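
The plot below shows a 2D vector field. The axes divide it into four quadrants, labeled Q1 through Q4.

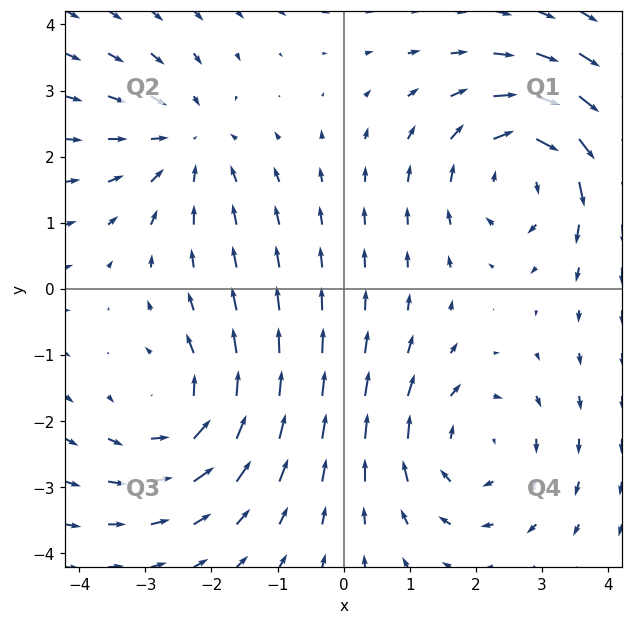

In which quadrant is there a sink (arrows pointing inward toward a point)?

Q2

The sink sits at approximately (-2.3, 2.2), which lies in quadrant Q2. The divergence there is about -3, negative as expected for a sink.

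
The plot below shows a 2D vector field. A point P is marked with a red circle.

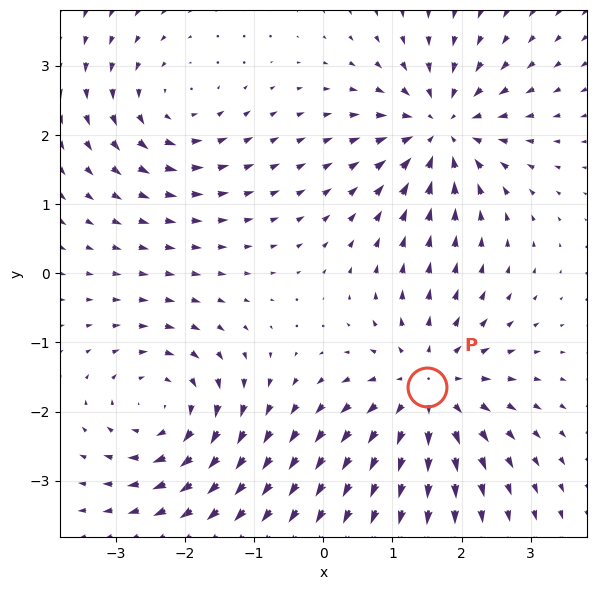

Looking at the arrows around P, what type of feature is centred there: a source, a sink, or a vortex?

At P (1.5, -1.7) the arrows spread outward. Divergence about +4, curl ≈0 — positive divergence with near-zero curl is a source.

source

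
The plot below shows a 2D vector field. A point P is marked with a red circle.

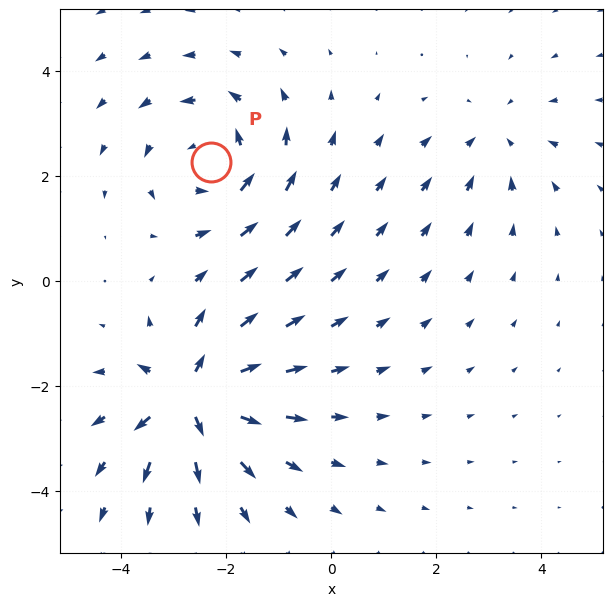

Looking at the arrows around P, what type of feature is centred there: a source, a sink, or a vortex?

vortex

At P (-2.3, 2.3) the arrows circulate counterclockwise. Divergence ≈0, curl about +4 — near-zero divergence with nonzero curl is a vortex.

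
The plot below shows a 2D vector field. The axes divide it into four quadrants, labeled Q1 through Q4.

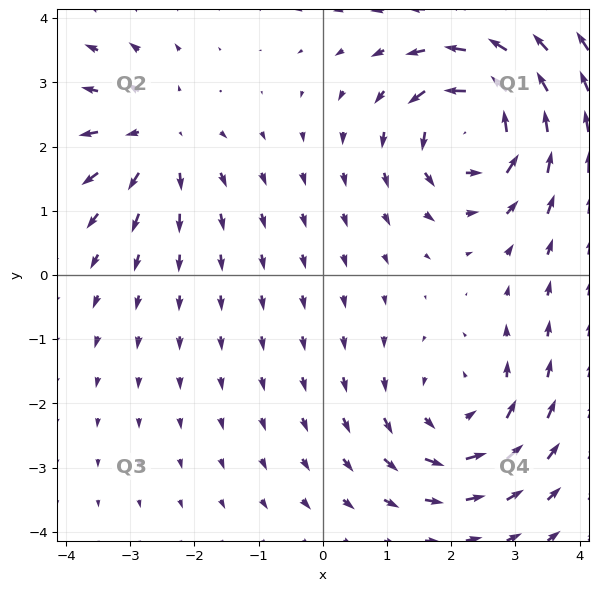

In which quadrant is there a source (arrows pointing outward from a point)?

The source sits at approximately (-2.6, 2.1), which lies in quadrant Q2. The divergence there is about +3, positive as expected for a source.

Q2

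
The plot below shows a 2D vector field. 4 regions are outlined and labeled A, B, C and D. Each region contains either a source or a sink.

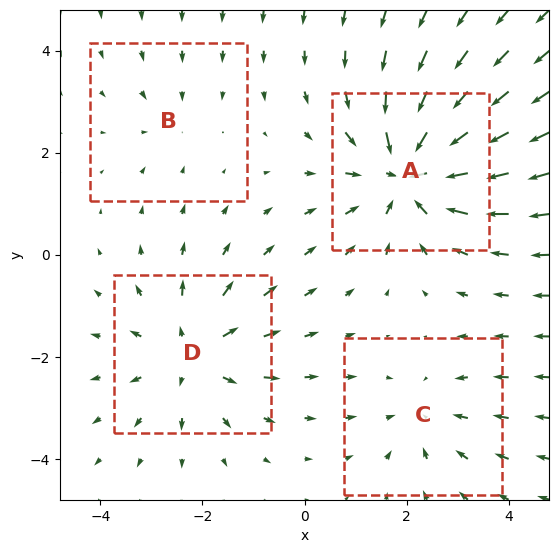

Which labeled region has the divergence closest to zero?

B

Divergence at each region's feature centre — A: about -6, B: about -2, C: about -3, D: about +4. Region B is closest to zero.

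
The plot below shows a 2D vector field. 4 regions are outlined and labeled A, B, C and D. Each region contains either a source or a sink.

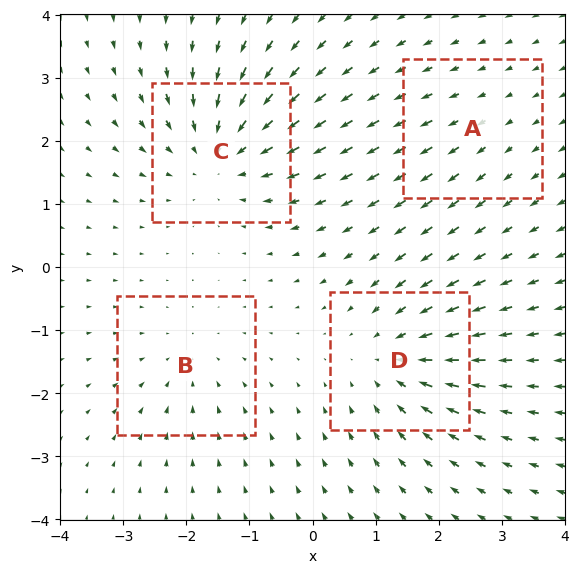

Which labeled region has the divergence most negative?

C

Divergence at each region's feature centre — A: about +2, B: about -3, C: about -6, D: about -5. Region C is most negative.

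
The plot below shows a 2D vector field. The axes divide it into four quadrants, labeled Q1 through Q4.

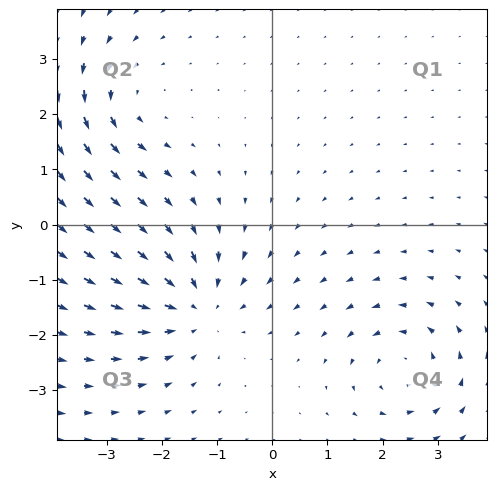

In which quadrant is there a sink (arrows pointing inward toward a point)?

The sink sits at approximately (-1.4, -1.5), which lies in quadrant Q3. The divergence there is about -5, negative as expected for a sink.

Q3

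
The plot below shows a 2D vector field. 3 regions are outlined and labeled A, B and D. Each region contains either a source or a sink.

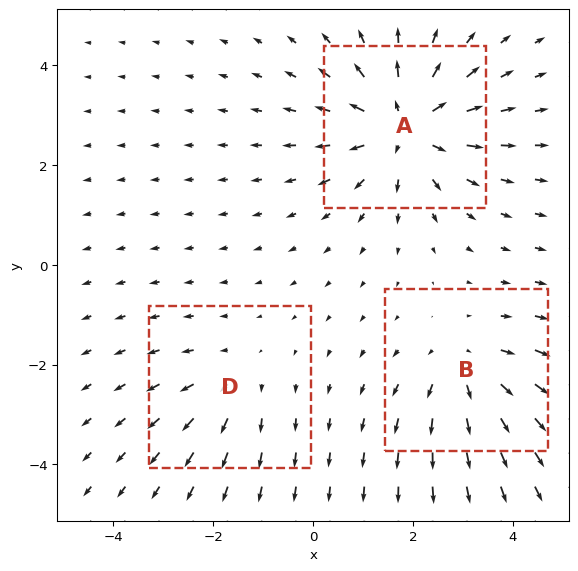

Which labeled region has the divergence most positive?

Divergence at each region's feature centre — A: about +4, B: about +3, D: about +2. Region A is most positive.

A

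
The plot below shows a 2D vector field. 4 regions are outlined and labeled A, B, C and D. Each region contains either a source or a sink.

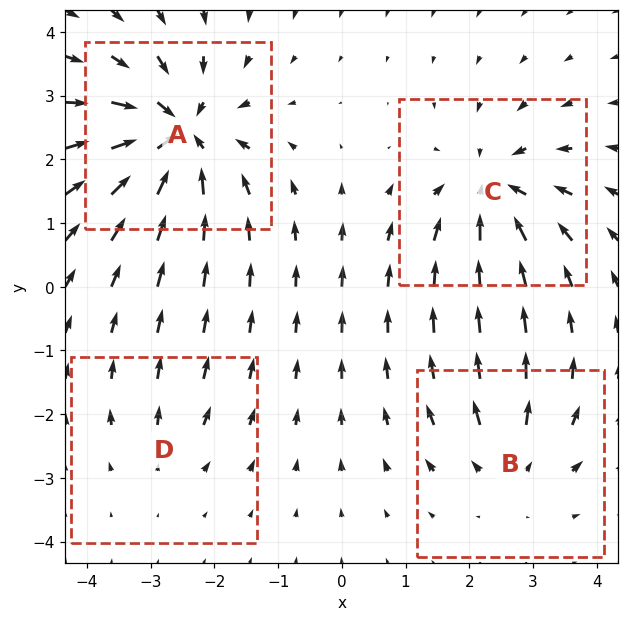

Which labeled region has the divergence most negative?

Divergence at each region's feature centre — A: about -8, B: about +4, C: about -6, D: about +2. Region A is most negative.

A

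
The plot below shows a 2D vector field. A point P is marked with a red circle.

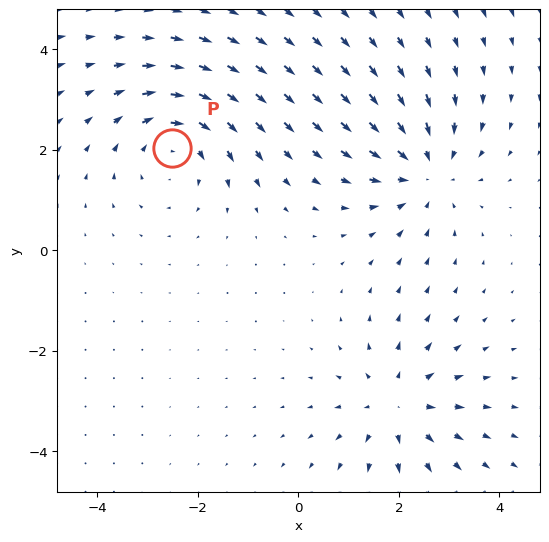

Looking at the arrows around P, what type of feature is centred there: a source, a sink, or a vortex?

At P (-2.5, 2.0) the arrows circulate clockwise. Divergence ≈0, curl about -4 — near-zero divergence with nonzero curl is a vortex.

vortex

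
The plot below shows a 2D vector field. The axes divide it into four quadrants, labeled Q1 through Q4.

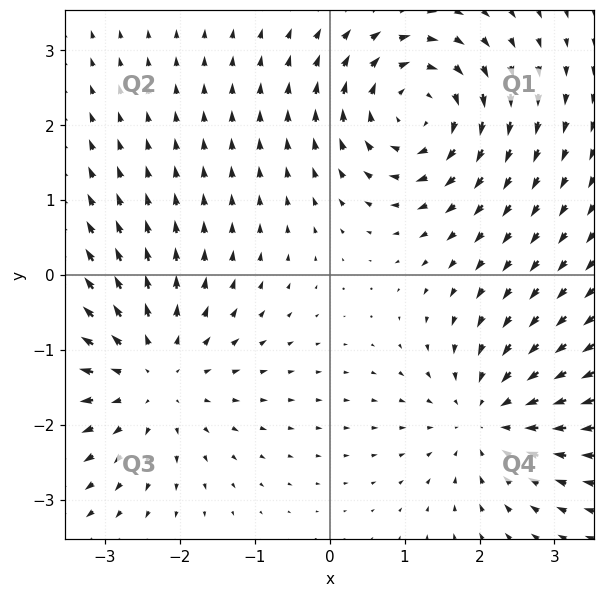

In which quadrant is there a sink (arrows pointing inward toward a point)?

The sink sits at approximately (2.1, -1.9), which lies in quadrant Q4. The divergence there is about -3, negative as expected for a sink.

Q4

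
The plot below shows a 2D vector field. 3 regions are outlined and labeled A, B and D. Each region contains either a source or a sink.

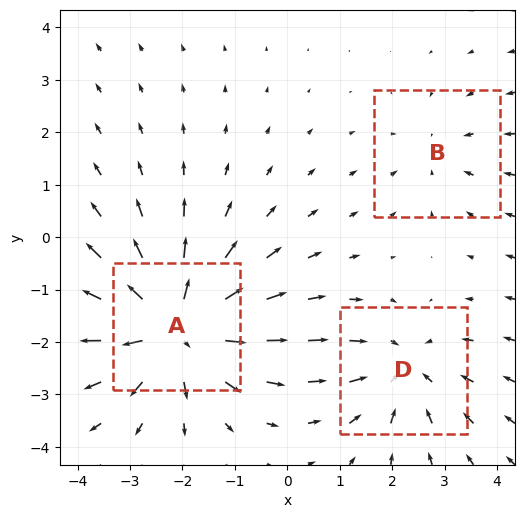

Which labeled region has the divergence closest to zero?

B

Divergence at each region's feature centre — A: about +5, B: about -2, D: about -3. Region B is closest to zero.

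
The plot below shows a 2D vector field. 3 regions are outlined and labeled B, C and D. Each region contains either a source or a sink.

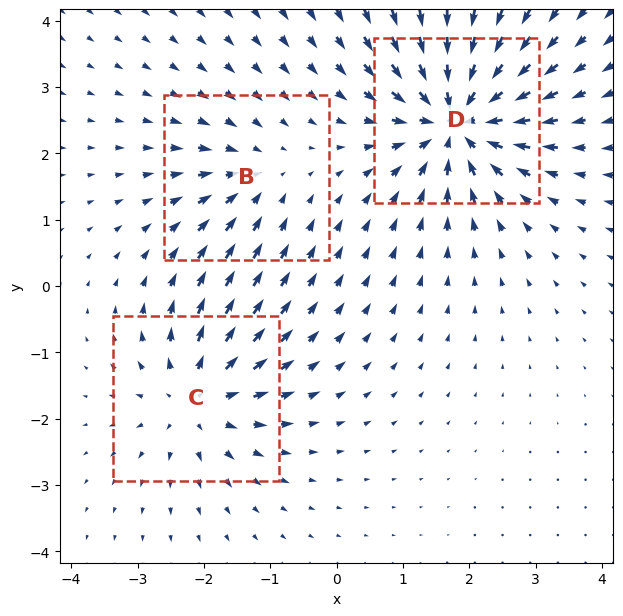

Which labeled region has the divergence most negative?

Divergence at each region's feature centre — B: about -3, C: about +4, D: about -6. Region D is most negative.

D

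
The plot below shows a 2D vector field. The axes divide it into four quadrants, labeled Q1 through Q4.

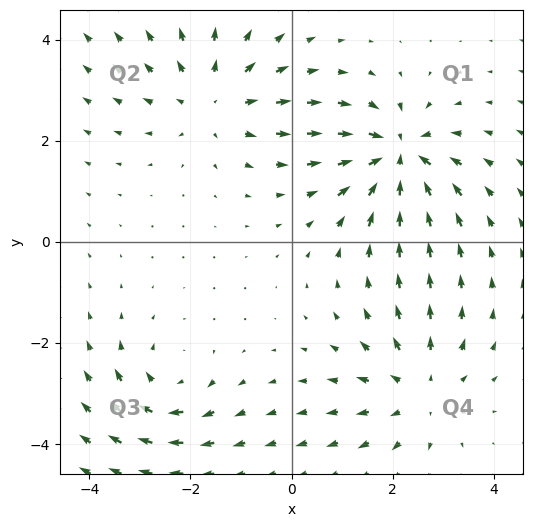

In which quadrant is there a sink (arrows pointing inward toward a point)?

The sink sits at approximately (2.1, 1.7), which lies in quadrant Q1. The divergence there is about -7, negative as expected for a sink.

Q1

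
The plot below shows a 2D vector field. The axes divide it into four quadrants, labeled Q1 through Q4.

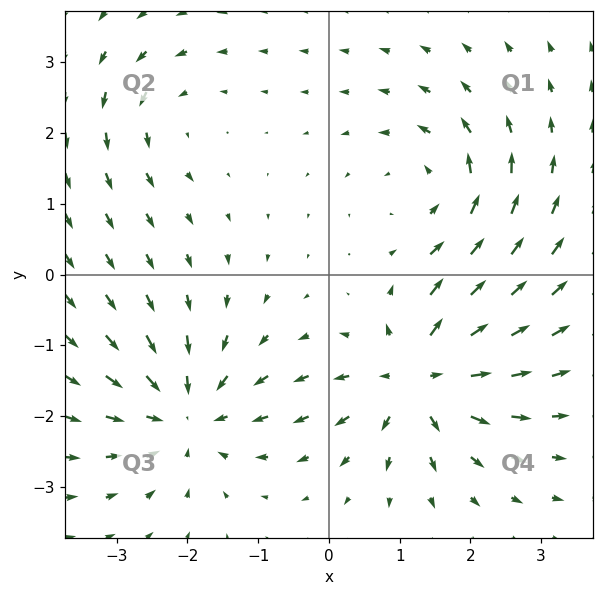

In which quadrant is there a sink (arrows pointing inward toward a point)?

Q3

The sink sits at approximately (-2.0, -2.0), which lies in quadrant Q3. The divergence there is about -5, negative as expected for a sink.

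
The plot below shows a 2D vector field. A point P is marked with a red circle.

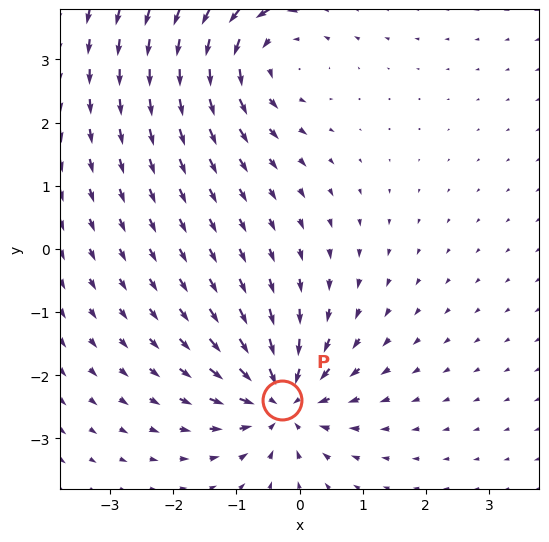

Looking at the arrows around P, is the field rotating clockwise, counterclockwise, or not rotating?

not rotating

Near P at (-0.3, -2.4) the arrows show no circulation. The curl there is ≈0.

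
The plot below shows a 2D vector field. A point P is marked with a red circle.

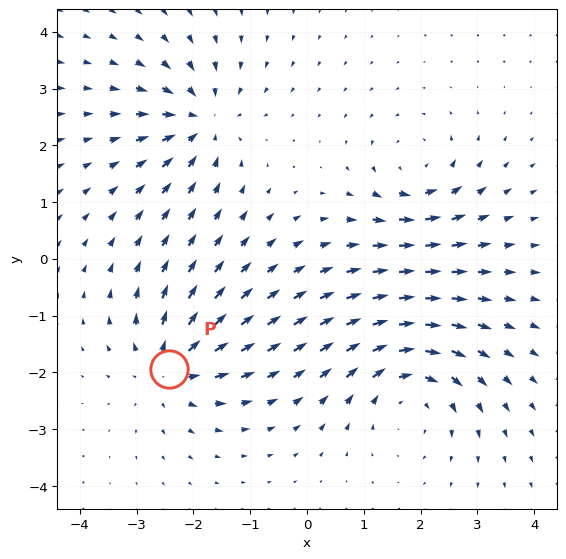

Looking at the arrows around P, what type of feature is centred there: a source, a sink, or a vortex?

source

At P (-2.4, -1.9) the arrows spread outward. Divergence about +5, curl ≈0 — positive divergence with near-zero curl is a source.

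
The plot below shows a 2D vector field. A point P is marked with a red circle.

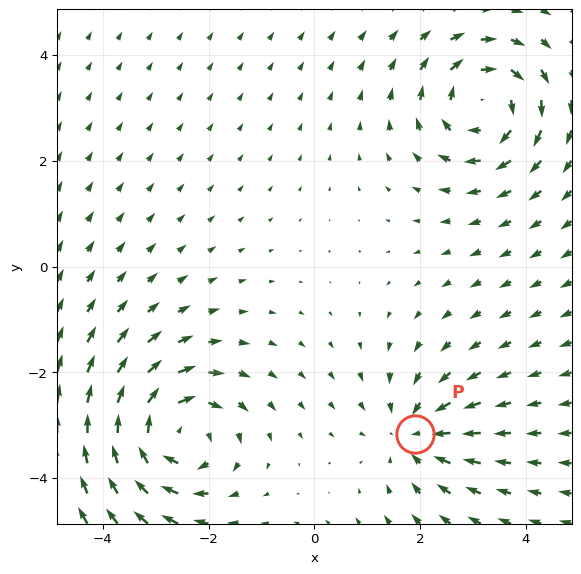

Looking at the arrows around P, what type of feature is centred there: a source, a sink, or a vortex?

sink

At P (1.9, -3.2) the arrows converge inward. Divergence about -3, curl ≈0 — negative divergence with near-zero curl is a sink.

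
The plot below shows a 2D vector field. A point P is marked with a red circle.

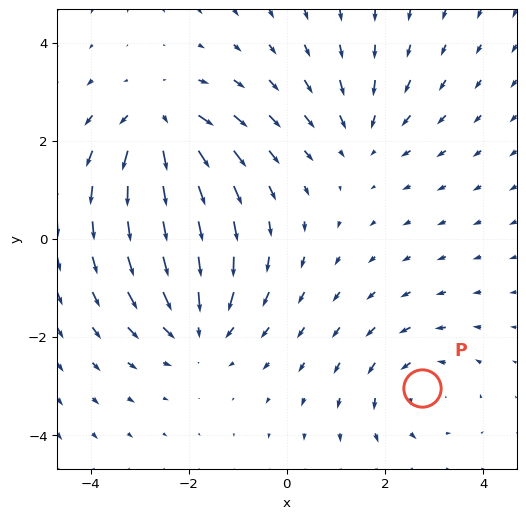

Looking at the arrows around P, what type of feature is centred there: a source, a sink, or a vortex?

At P (2.8, -3.0) the arrows circulate counterclockwise. Divergence ≈0, curl about +3 — near-zero divergence with nonzero curl is a vortex.

vortex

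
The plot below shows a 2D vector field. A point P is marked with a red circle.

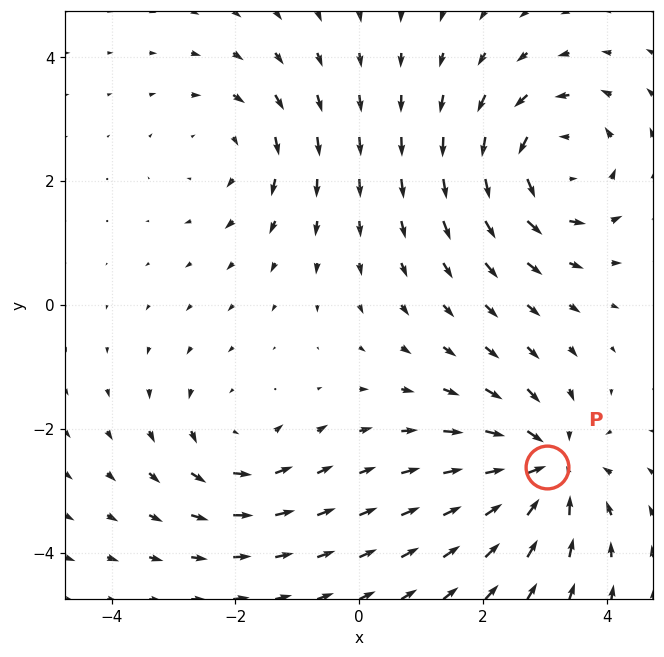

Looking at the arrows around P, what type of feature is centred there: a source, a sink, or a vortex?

At P (3.0, -2.6) the arrows converge inward. Divergence about -5, curl ≈0 — negative divergence with near-zero curl is a sink.

sink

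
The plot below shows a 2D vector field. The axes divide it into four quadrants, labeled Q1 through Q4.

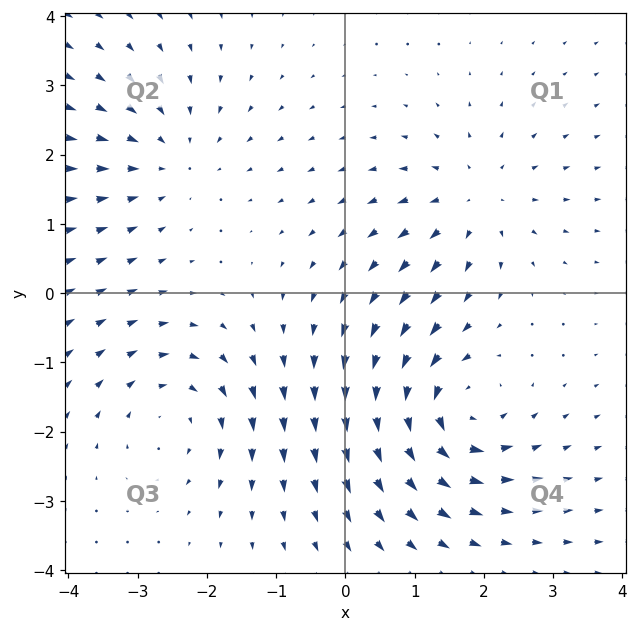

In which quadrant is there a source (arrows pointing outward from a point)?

The source sits at approximately (1.9, 1.3), which lies in quadrant Q1. The divergence there is about +4, positive as expected for a source.

Q1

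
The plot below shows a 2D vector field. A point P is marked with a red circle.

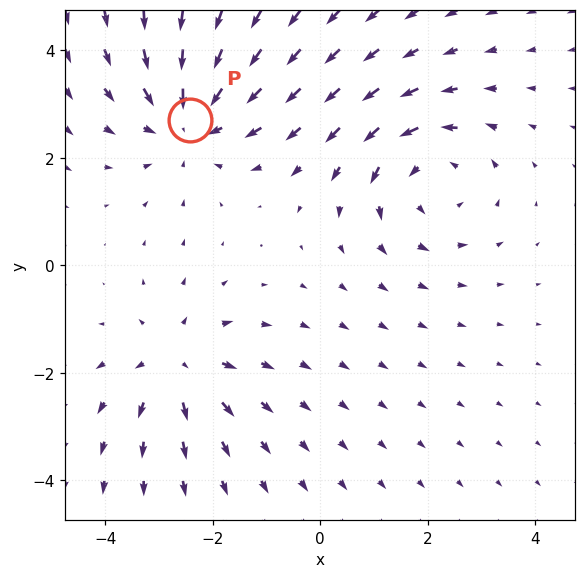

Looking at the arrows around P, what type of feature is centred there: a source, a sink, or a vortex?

sink

At P (-2.4, 2.7) the arrows converge inward. Divergence about -3, curl ≈0 — negative divergence with near-zero curl is a sink.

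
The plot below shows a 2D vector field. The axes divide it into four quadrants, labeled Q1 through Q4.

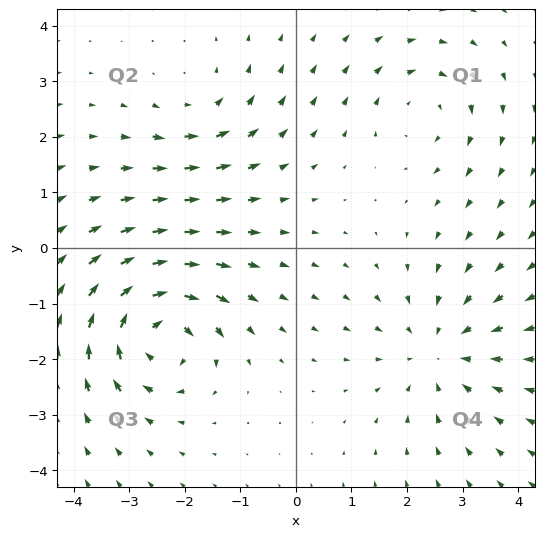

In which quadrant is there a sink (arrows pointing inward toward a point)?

Q4

The sink sits at approximately (2.6, -1.9), which lies in quadrant Q4. The divergence there is about -3, negative as expected for a sink.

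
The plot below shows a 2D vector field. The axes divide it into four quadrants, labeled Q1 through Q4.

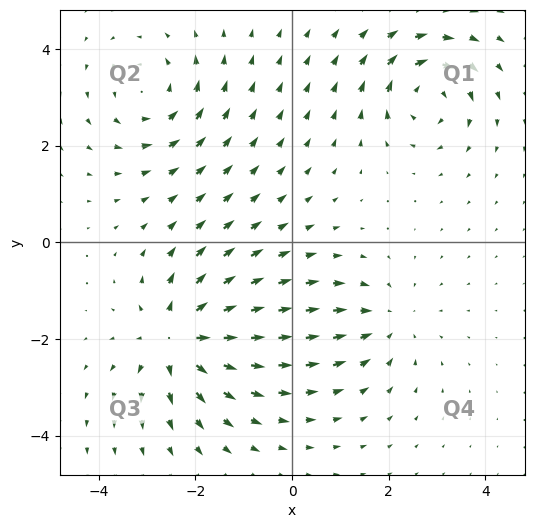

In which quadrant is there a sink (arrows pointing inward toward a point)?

Q4

The sink sits at approximately (2.0, -1.6), which lies in quadrant Q4. The divergence there is about -3, negative as expected for a sink.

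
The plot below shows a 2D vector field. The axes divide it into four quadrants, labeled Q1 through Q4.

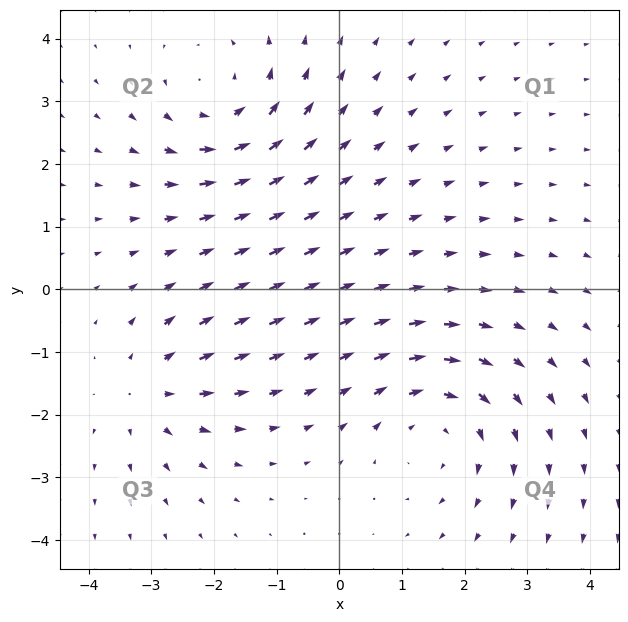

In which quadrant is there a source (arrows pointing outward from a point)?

Q3

The source sits at approximately (-3.0, -1.6), which lies in quadrant Q3. The divergence there is about +3, positive as expected for a source.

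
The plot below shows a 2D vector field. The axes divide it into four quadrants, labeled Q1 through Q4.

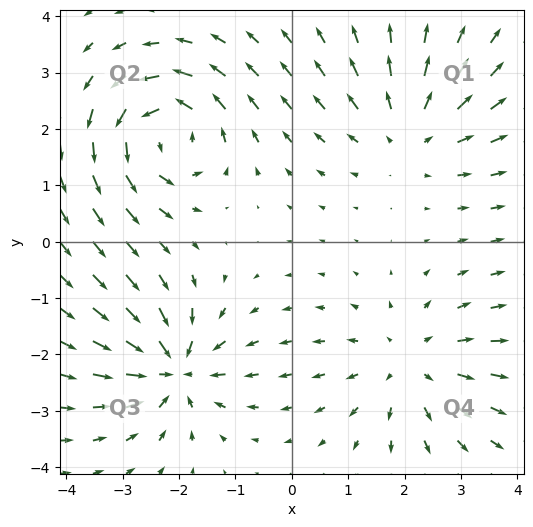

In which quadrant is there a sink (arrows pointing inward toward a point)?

Q3

The sink sits at approximately (-2.1, -2.3), which lies in quadrant Q3. The divergence there is about -5, negative as expected for a sink.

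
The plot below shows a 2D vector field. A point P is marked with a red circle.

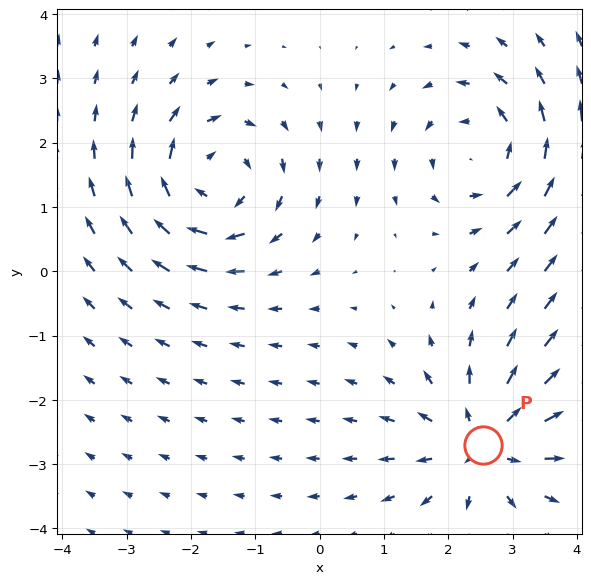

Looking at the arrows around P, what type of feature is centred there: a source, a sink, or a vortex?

At P (2.5, -2.7) the arrows spread outward. Divergence about +4, curl ≈0 — positive divergence with near-zero curl is a source.

source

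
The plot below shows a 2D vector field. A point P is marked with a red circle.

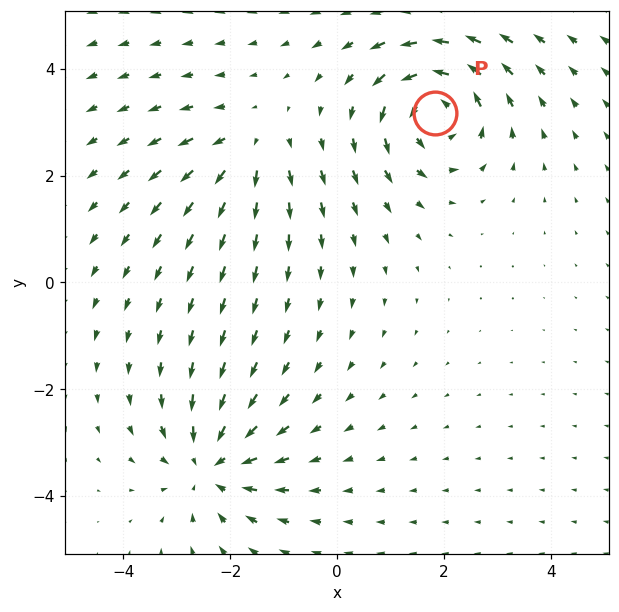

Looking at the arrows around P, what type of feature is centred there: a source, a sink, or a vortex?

At P (1.8, 3.2) the arrows circulate counterclockwise. Divergence ≈0, curl about +5 — near-zero divergence with nonzero curl is a vortex.

vortex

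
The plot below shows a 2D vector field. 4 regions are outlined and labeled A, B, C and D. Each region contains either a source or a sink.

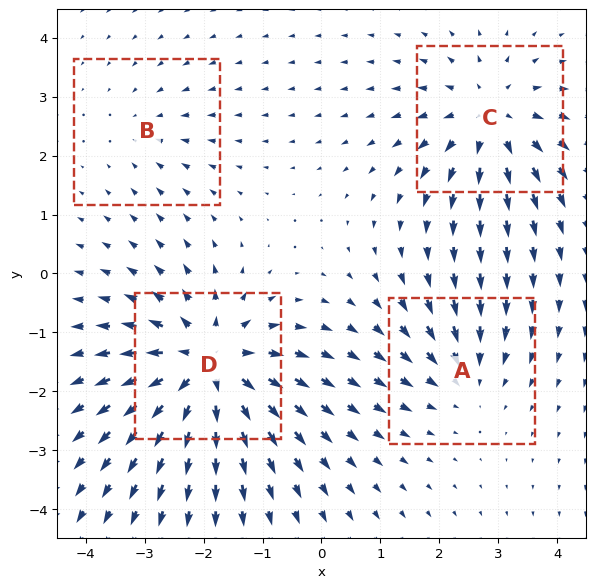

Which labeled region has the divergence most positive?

D

Divergence at each region's feature centre — A: about -3, B: about -2, C: about +5, D: about +7. Region D is most positive.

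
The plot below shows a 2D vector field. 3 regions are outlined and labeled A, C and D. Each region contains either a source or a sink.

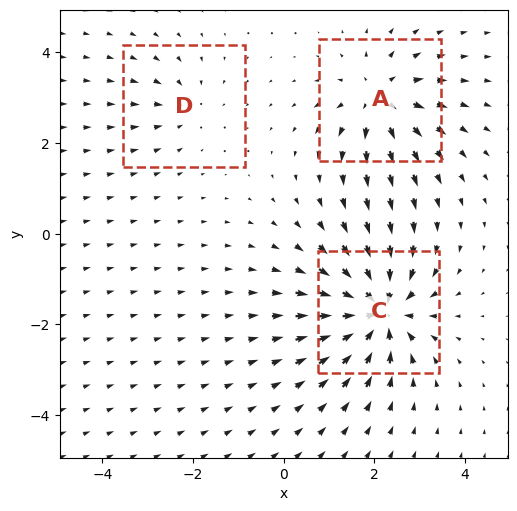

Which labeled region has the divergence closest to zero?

D

Divergence at each region's feature centre — A: about +4, C: about -6, D: about -2. Region D is closest to zero.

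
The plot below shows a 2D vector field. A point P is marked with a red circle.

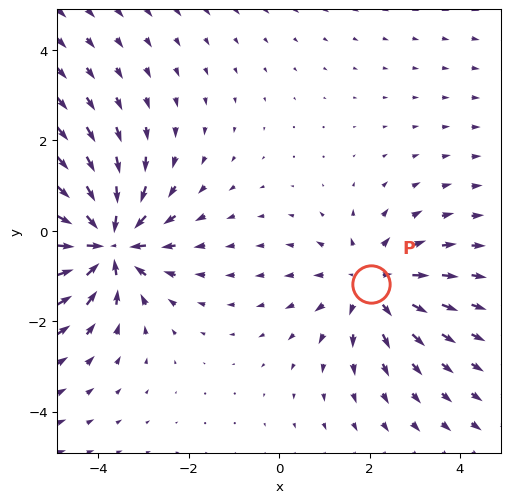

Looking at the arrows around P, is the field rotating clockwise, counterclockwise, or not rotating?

not rotating

Near P at (2.0, -1.2) the arrows show no circulation. The curl there is ≈0.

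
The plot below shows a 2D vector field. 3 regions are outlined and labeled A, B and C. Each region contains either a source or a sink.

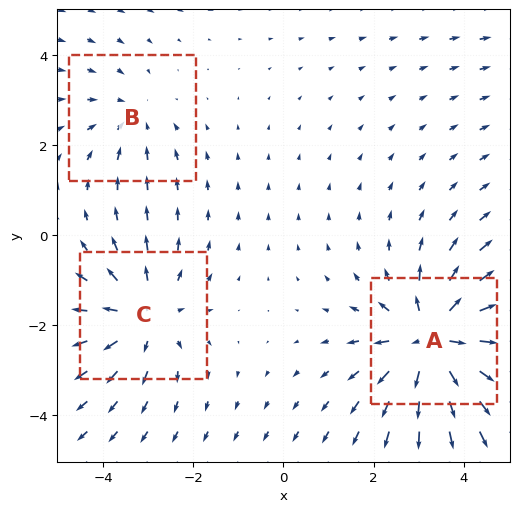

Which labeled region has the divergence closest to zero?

B

Divergence at each region's feature centre — A: about +5, B: about -2, C: about +3. Region B is closest to zero.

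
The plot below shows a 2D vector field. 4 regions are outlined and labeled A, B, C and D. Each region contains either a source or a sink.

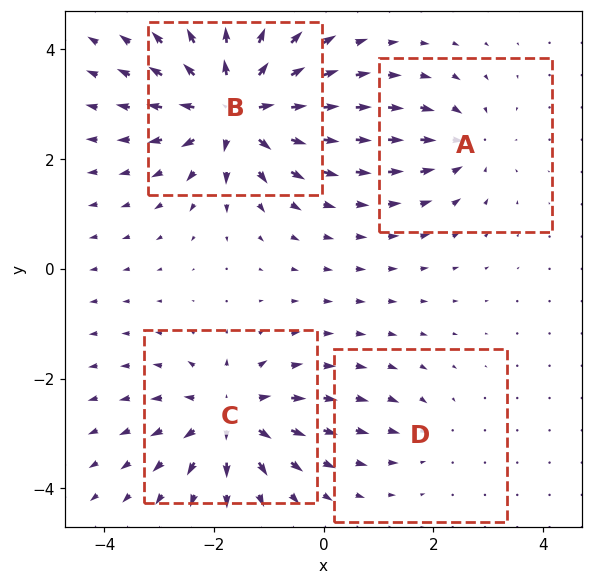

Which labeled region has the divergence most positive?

B

Divergence at each region's feature centre — A: about -4, B: about +8, C: about +6, D: about -2. Region B is most positive.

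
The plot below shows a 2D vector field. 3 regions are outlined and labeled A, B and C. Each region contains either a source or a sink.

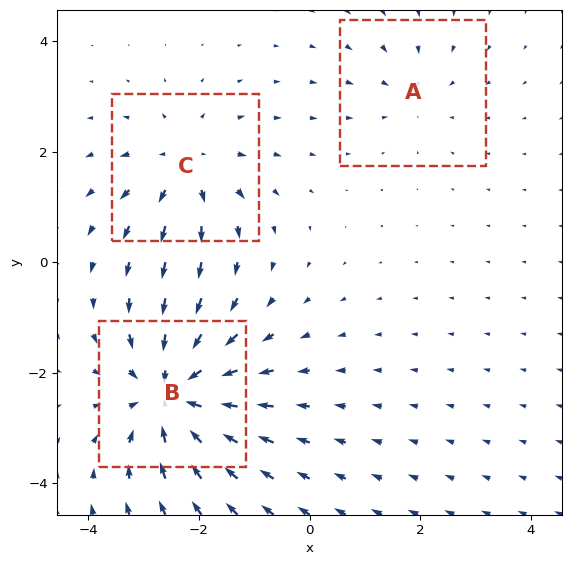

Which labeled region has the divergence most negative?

B

Divergence at each region's feature centre — A: about -2, B: about -5, C: about +3. Region B is most negative.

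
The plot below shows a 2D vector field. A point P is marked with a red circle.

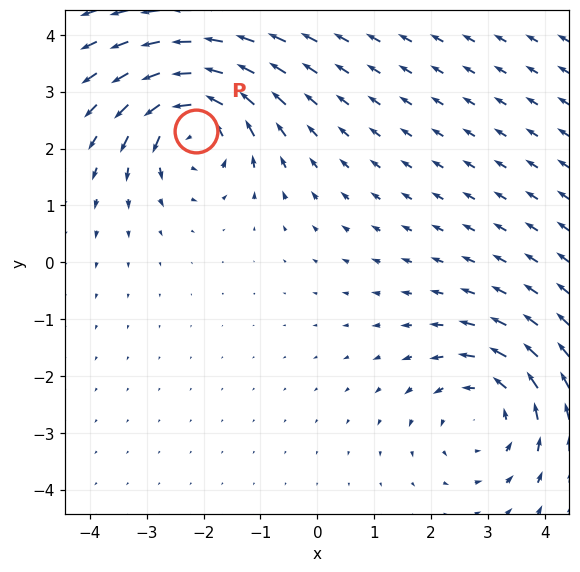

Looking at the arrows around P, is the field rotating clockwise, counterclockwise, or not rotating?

counterclockwise

Near P at (-2.1, 2.3) the arrows circulate counterclockwise. The curl (z-component) there is about +4; positive curl means counterclockwise rotation.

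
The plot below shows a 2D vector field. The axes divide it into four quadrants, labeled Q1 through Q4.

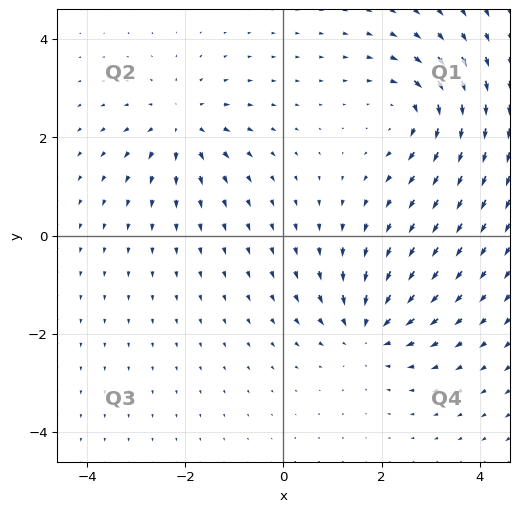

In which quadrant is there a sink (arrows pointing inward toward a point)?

The sink sits at approximately (1.7, -1.9), which lies in quadrant Q4. The divergence there is about -5, negative as expected for a sink.

Q4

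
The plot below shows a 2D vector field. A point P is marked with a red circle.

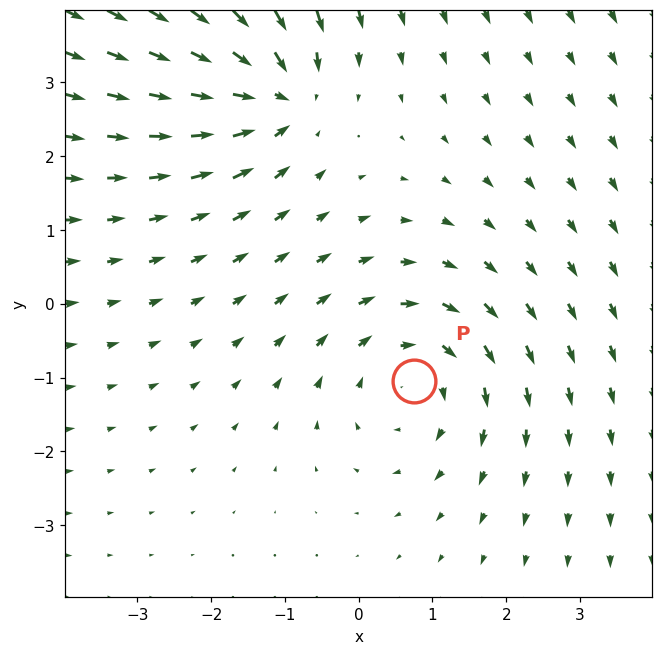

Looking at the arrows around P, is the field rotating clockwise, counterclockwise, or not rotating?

Near P at (0.8, -1.0) the arrows circulate clockwise. The curl (z-component) there is about -3; negative curl means clockwise rotation.

clockwise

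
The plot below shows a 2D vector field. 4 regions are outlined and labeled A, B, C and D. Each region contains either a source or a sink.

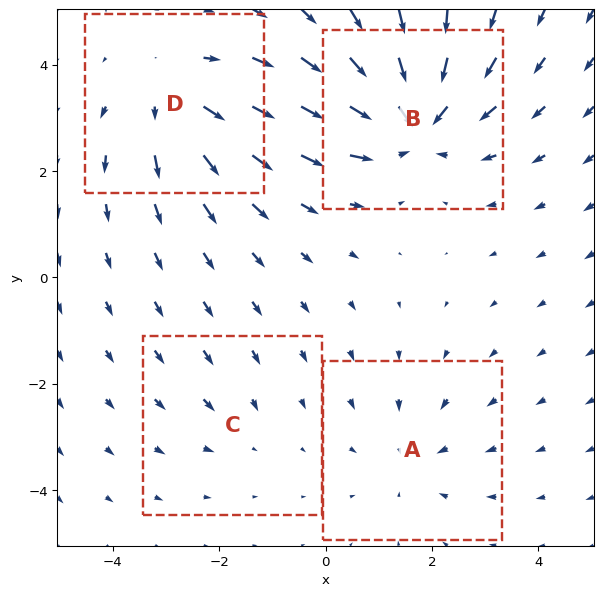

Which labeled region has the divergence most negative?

B

Divergence at each region's feature centre — A: about -3, B: about -6, C: about -2, D: about +4. Region B is most negative.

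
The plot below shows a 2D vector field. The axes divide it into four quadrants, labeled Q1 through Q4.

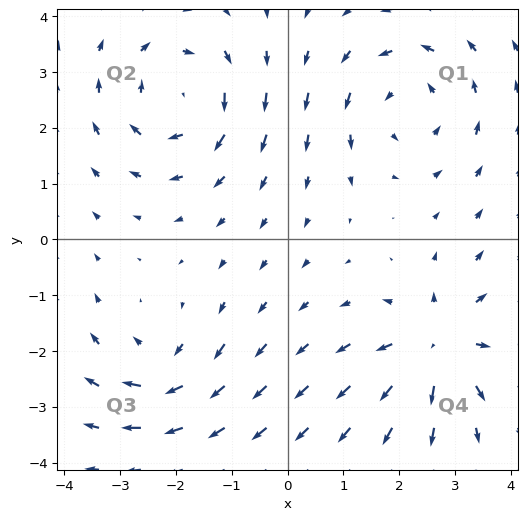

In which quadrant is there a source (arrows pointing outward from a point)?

The source sits at approximately (2.7, -1.9), which lies in quadrant Q4. The divergence there is about +5, positive as expected for a source.

Q4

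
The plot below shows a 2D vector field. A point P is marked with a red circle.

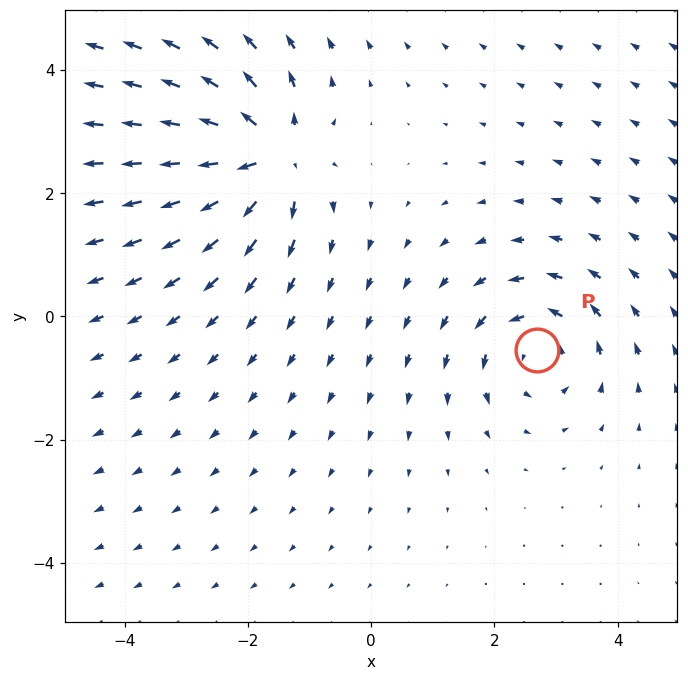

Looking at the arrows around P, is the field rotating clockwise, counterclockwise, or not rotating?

Near P at (2.7, -0.5) the arrows circulate counterclockwise. The curl (z-component) there is about +4; positive curl means counterclockwise rotation.

counterclockwise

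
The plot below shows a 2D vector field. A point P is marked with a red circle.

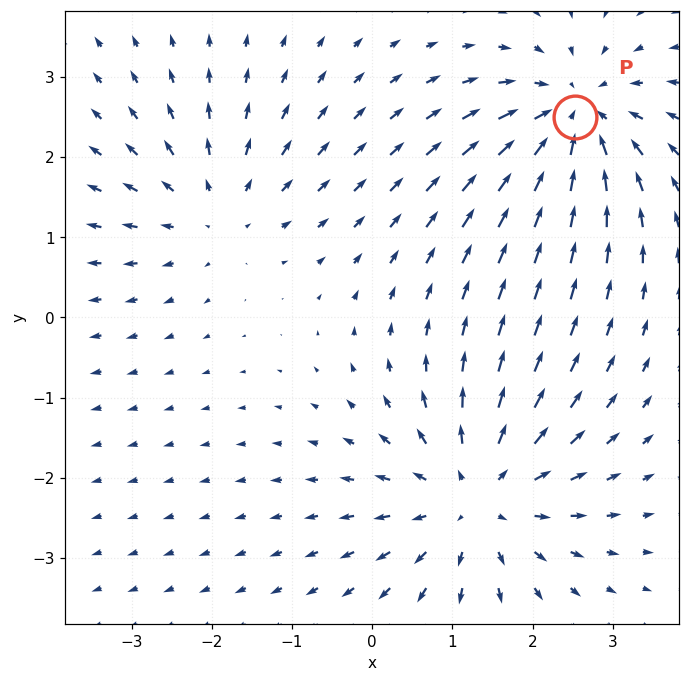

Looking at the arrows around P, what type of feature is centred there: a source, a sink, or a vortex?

sink

At P (2.5, 2.5) the arrows converge inward. Divergence about -5, curl ≈0 — negative divergence with near-zero curl is a sink.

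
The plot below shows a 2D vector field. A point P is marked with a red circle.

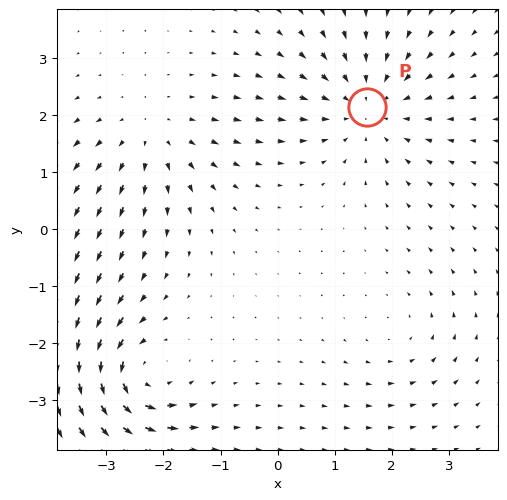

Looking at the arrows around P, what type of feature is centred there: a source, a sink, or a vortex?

At P (1.6, 2.1) the arrows converge inward. Divergence about -4, curl ≈0 — negative divergence with near-zero curl is a sink.

sink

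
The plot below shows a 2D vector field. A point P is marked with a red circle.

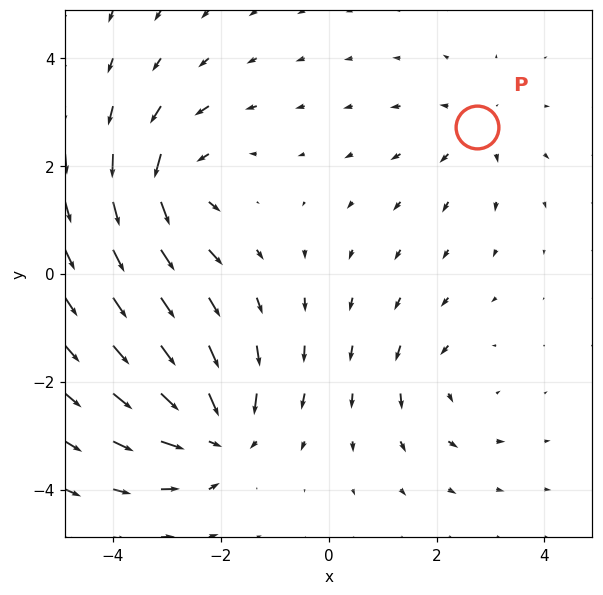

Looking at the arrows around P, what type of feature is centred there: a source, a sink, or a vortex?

At P (2.7, 2.7) the arrows spread outward. Divergence about +3, curl ≈0 — positive divergence with near-zero curl is a source.

source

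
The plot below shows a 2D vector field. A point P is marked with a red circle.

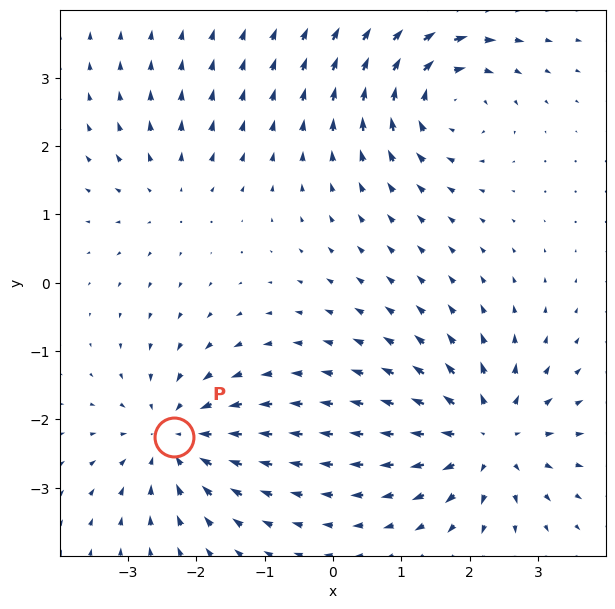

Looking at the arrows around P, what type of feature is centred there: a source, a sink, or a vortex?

At P (-2.3, -2.3) the arrows converge inward. Divergence about -5, curl ≈0 — negative divergence with near-zero curl is a sink.

sink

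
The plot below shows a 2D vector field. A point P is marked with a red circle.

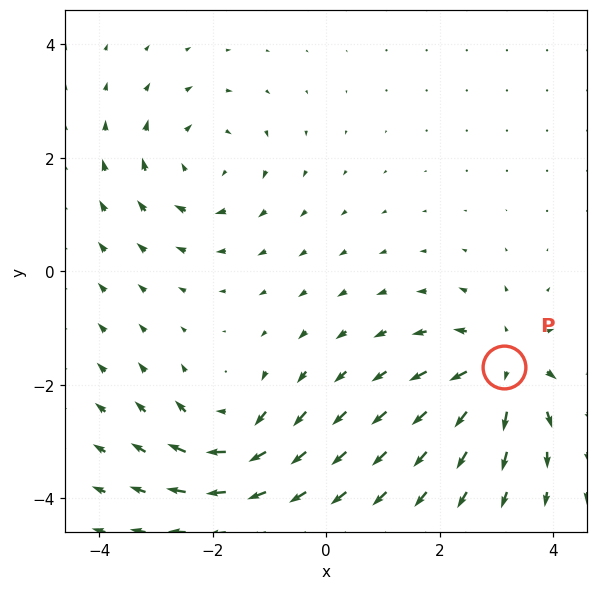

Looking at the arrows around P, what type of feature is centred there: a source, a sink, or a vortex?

At P (3.1, -1.7) the arrows spread outward. Divergence about +4, curl ≈0 — positive divergence with near-zero curl is a source.

source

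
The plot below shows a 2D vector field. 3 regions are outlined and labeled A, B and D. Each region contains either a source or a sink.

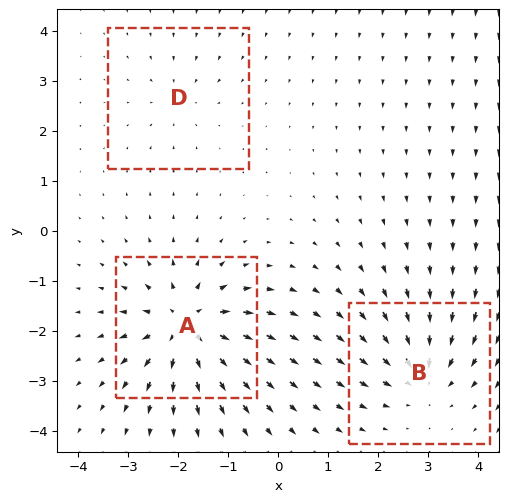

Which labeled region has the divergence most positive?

Divergence at each region's feature centre — A: about +6, B: about -4, D: about -2. Region A is most positive.

A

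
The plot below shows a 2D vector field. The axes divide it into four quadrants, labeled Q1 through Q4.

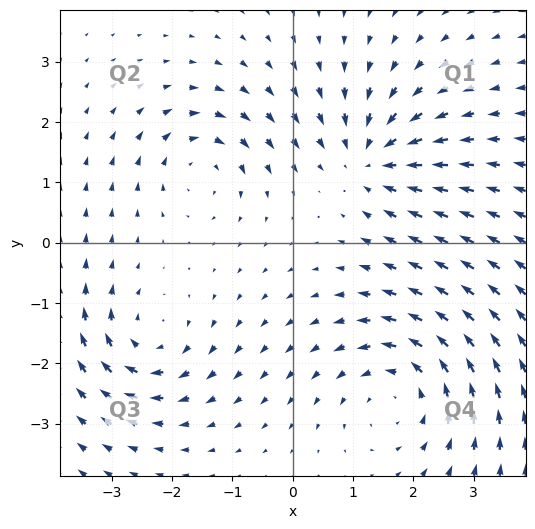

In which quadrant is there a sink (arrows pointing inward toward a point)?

The sink sits at approximately (1.3, 1.4), which lies in quadrant Q1. The divergence there is about -5, negative as expected for a sink.

Q1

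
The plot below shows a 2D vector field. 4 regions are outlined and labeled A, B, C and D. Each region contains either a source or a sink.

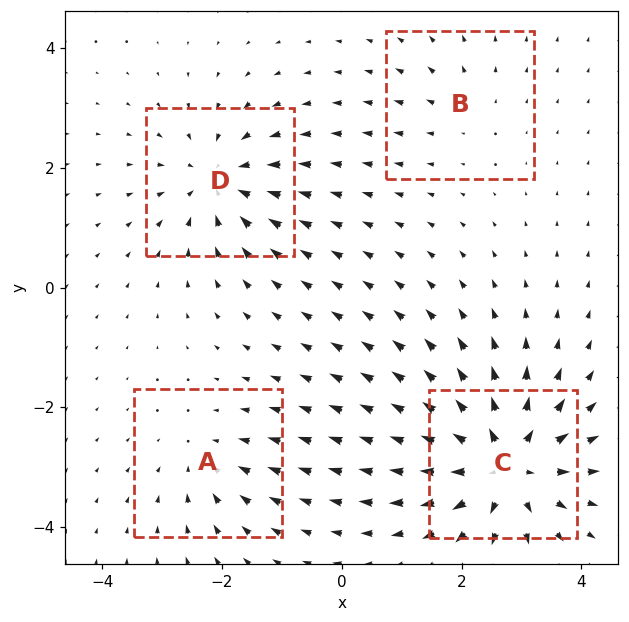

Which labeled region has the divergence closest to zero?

B

Divergence at each region's feature centre — A: about -3, B: about +2, C: about +8, D: about -6. Region B is closest to zero.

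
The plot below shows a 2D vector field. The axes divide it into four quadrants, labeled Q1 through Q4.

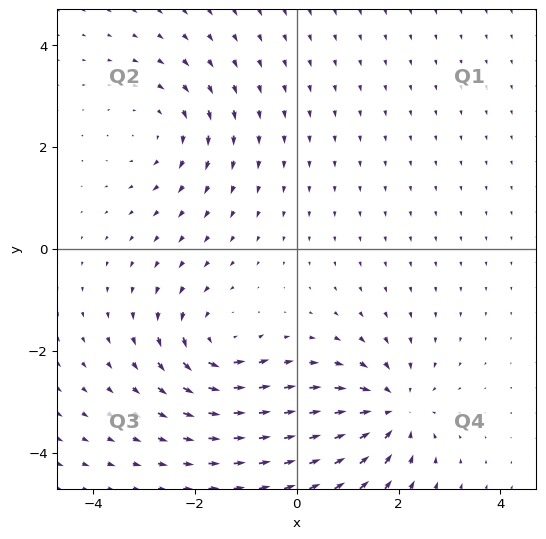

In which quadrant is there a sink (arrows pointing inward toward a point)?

The sink sits at approximately (1.9, -3.2), which lies in quadrant Q4. The divergence there is about -5, negative as expected for a sink.

Q4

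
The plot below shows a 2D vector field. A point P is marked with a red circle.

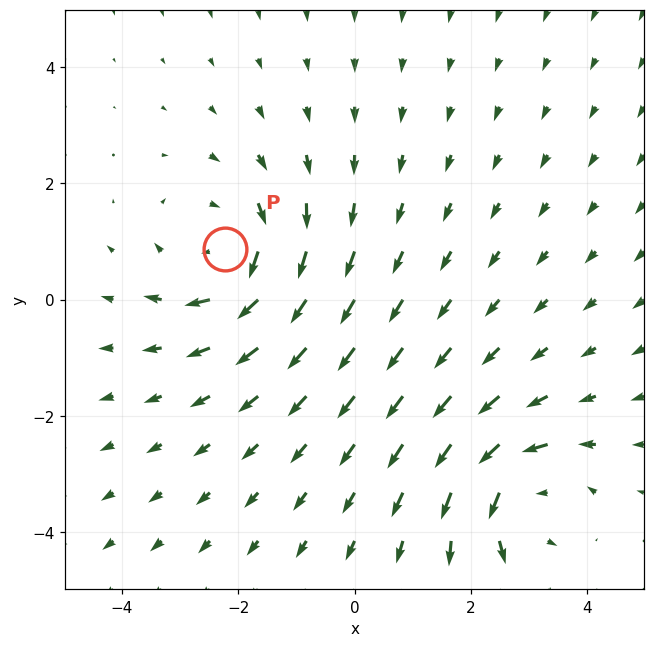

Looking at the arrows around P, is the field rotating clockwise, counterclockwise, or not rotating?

Near P at (-2.2, 0.9) the arrows circulate clockwise. The curl (z-component) there is about -3; negative curl means clockwise rotation.

clockwise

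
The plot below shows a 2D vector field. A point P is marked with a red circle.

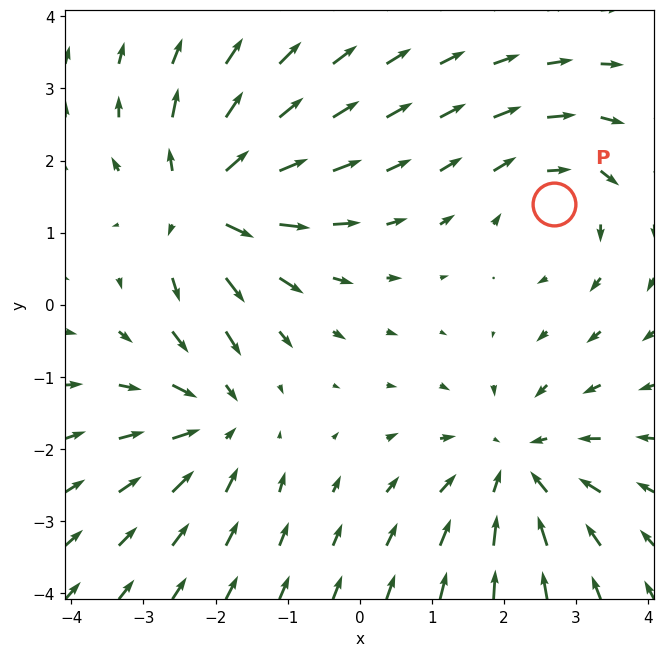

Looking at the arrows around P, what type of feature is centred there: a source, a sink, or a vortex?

At P (2.7, 1.4) the arrows circulate clockwise. Divergence ≈0, curl about -2 — near-zero divergence with nonzero curl is a vortex.

vortex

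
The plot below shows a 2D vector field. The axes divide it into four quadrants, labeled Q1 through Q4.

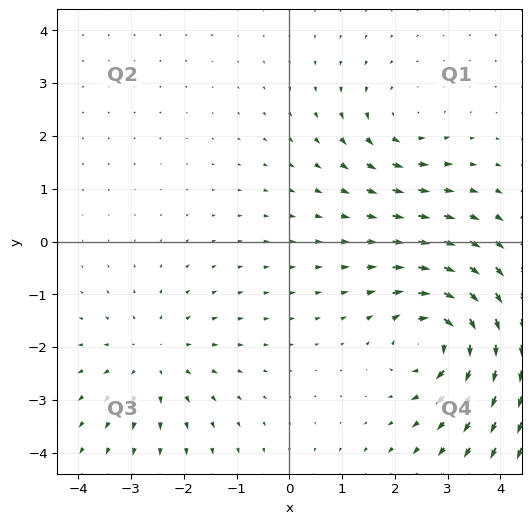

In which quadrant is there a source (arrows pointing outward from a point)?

The source sits at approximately (-2.6, -2.2), which lies in quadrant Q3. The divergence there is about +2, positive as expected for a source.

Q3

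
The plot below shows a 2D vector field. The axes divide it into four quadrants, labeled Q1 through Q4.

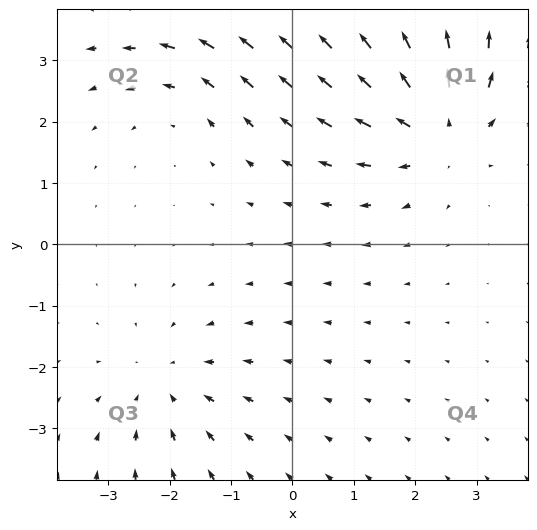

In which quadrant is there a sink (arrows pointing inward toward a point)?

The sink sits at approximately (-2.1, -2.3), which lies in quadrant Q3. The divergence there is about -2, negative as expected for a sink.

Q3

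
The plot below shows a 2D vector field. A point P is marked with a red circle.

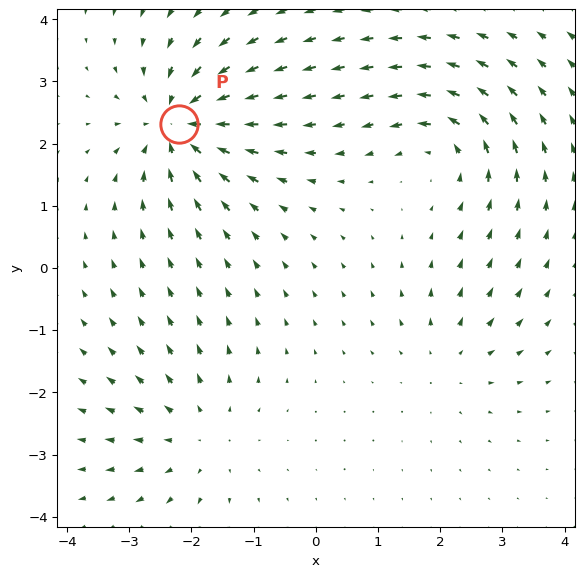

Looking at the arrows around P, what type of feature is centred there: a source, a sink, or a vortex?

At P (-2.2, 2.3) the arrows converge inward. Divergence about -6, curl ≈0 — negative divergence with near-zero curl is a sink.

sink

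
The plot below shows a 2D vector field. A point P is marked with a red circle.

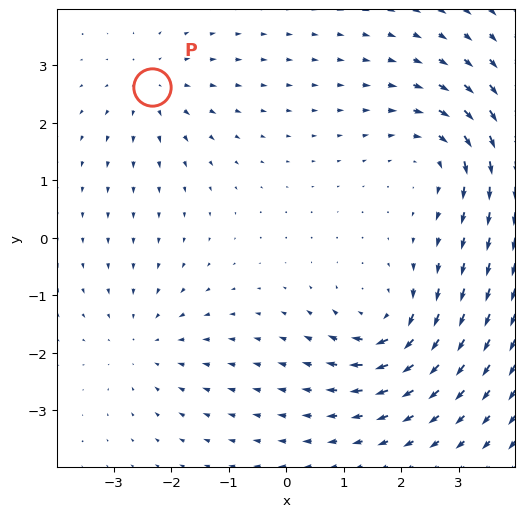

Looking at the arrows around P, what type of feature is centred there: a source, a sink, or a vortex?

At P (-2.3, 2.6) the arrows spread outward. Divergence about +3, curl ≈0 — positive divergence with near-zero curl is a source.

source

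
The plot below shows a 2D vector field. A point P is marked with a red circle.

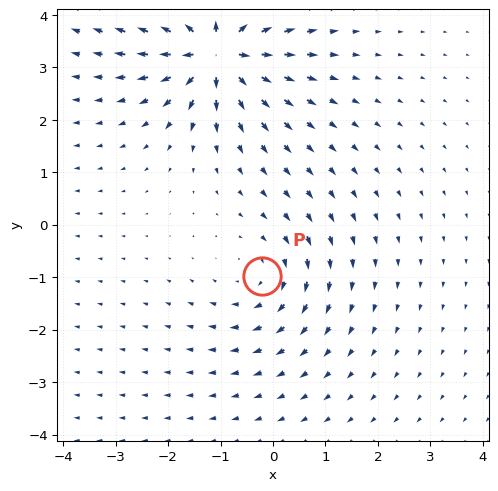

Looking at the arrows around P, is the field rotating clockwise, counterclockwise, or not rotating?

clockwise

Near P at (-0.2, -1.0) the arrows circulate clockwise. The curl (z-component) there is about -2; negative curl means clockwise rotation.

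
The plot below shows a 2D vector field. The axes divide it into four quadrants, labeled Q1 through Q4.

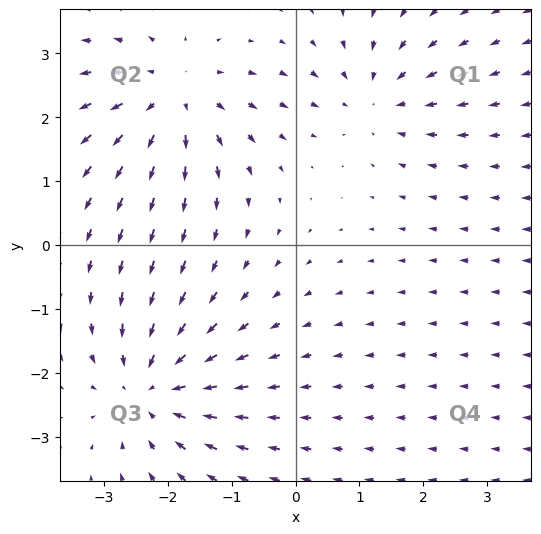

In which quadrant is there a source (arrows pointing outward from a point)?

Q2

The source sits at approximately (-1.9, 2.3), which lies in quadrant Q2. The divergence there is about +4, positive as expected for a source.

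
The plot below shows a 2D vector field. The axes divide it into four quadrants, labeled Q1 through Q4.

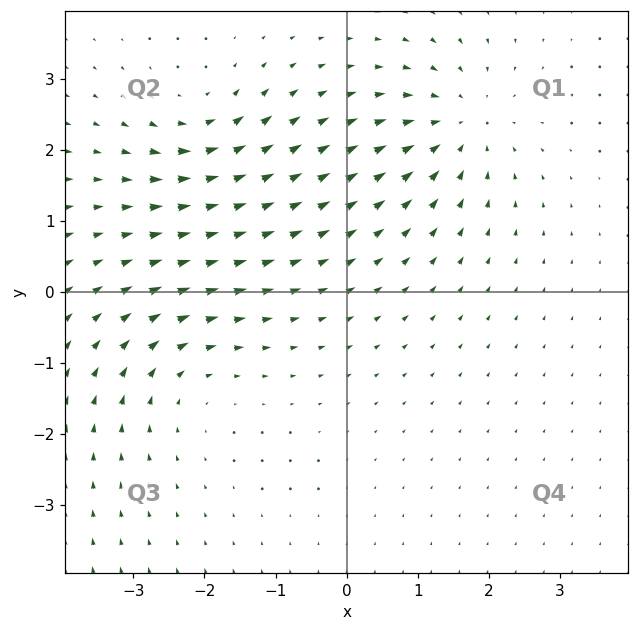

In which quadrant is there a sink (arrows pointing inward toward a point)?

The sink sits at approximately (1.6, 2.3), which lies in quadrant Q1. The divergence there is about -4, negative as expected for a sink.

Q1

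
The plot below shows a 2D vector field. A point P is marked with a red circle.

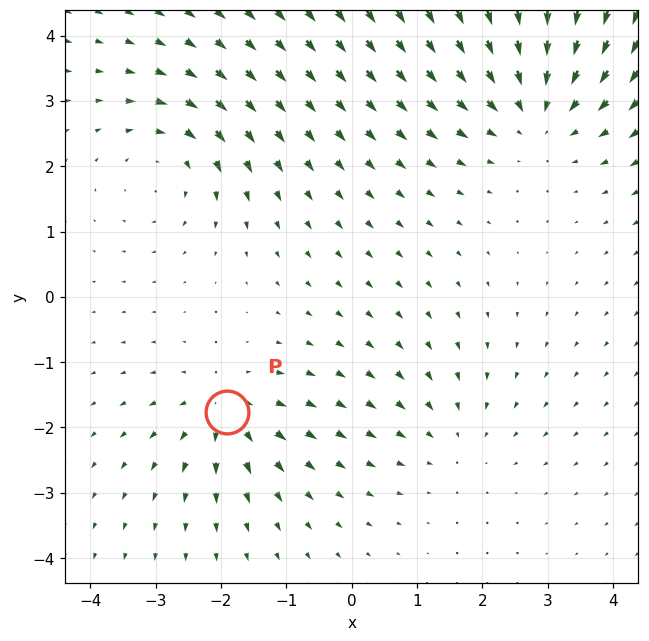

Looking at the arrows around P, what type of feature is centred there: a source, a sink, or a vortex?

At P (-1.9, -1.8) the arrows spread outward. Divergence about +4, curl ≈0 — positive divergence with near-zero curl is a source.

source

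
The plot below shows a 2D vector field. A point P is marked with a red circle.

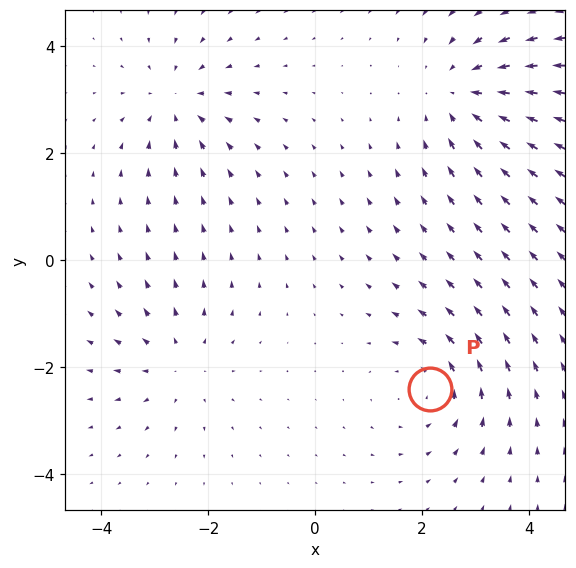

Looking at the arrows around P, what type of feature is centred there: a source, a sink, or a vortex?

At P (2.1, -2.4) the arrows circulate counterclockwise. Divergence ≈0, curl about +4 — near-zero divergence with nonzero curl is a vortex.

vortex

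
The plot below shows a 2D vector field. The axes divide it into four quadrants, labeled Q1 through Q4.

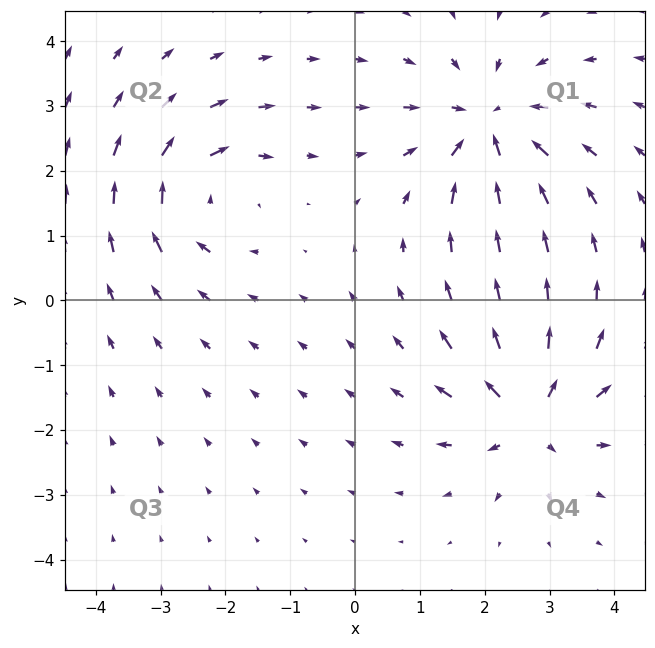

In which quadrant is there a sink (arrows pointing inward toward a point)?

Q1

The sink sits at approximately (2.1, 2.7), which lies in quadrant Q1. The divergence there is about -5, negative as expected for a sink.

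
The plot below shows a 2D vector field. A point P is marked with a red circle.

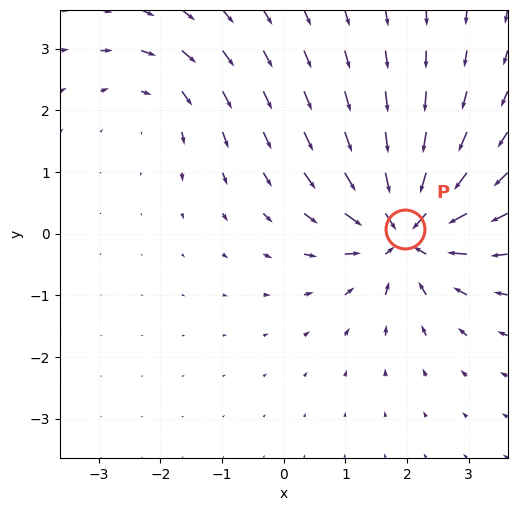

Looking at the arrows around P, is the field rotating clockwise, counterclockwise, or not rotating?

Near P at (2.0, 0.1) the arrows show no circulation. The curl there is ≈0.

not rotating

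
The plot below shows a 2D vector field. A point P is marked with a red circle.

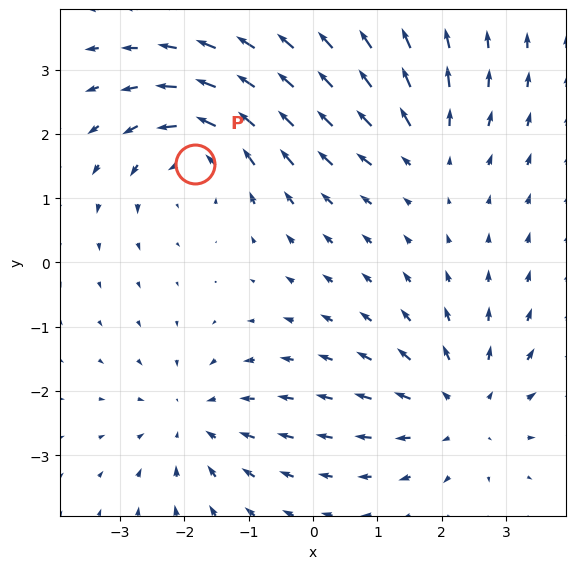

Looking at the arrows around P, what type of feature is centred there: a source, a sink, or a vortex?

At P (-1.8, 1.5) the arrows circulate counterclockwise. Divergence ≈0, curl about +5 — near-zero divergence with nonzero curl is a vortex.

vortex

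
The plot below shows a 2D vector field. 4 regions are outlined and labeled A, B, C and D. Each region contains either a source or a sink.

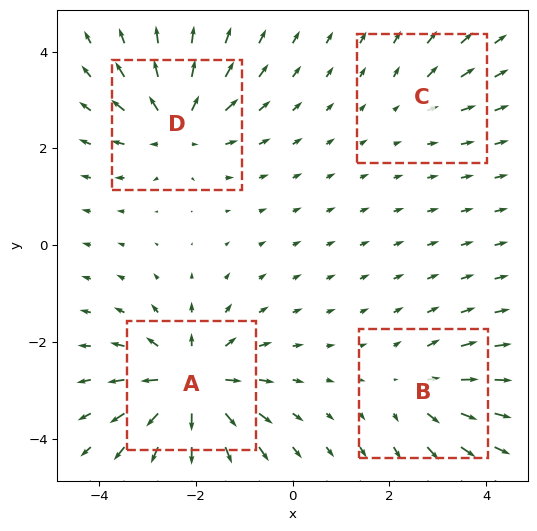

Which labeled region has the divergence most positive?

Divergence at each region's feature centre — A: about +8, B: about +4, C: about +2, D: about +6. Region A is most positive.

A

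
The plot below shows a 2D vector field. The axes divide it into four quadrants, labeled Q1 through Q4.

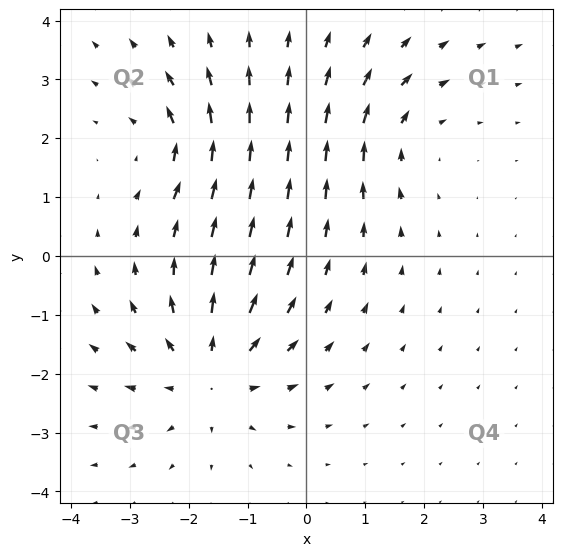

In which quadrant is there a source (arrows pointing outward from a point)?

Q3

The source sits at approximately (-1.7, -2.0), which lies in quadrant Q3. The divergence there is about +4, positive as expected for a source.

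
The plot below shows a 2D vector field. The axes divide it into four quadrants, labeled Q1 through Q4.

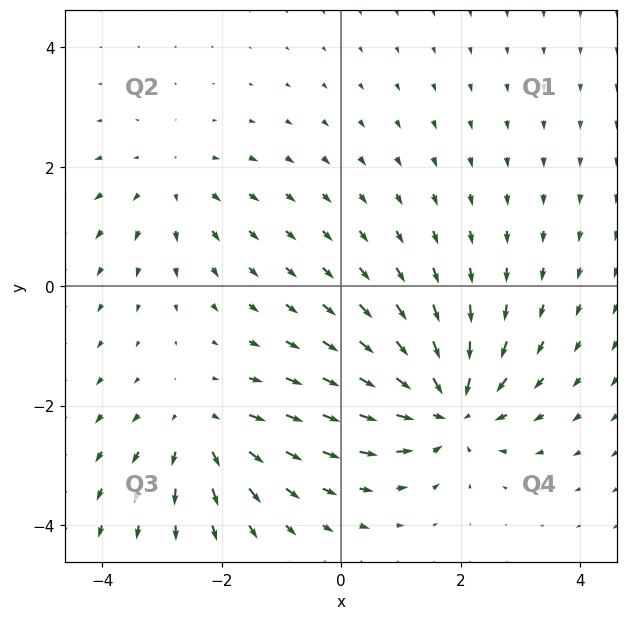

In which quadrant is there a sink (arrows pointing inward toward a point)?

The sink sits at approximately (1.8, -2.0), which lies in quadrant Q4. The divergence there is about -5, negative as expected for a sink.

Q4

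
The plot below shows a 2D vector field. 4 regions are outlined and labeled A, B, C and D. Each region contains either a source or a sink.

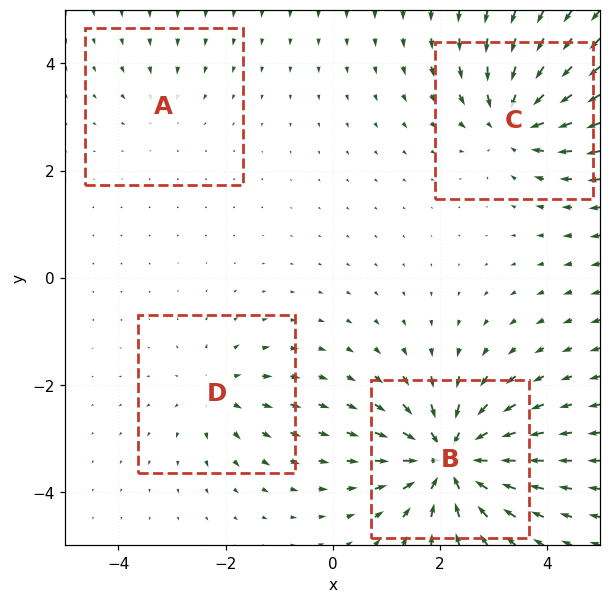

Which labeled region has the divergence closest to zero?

A

Divergence at each region's feature centre — A: about -2, B: about -9, C: about -6, D: about +4. Region A is closest to zero.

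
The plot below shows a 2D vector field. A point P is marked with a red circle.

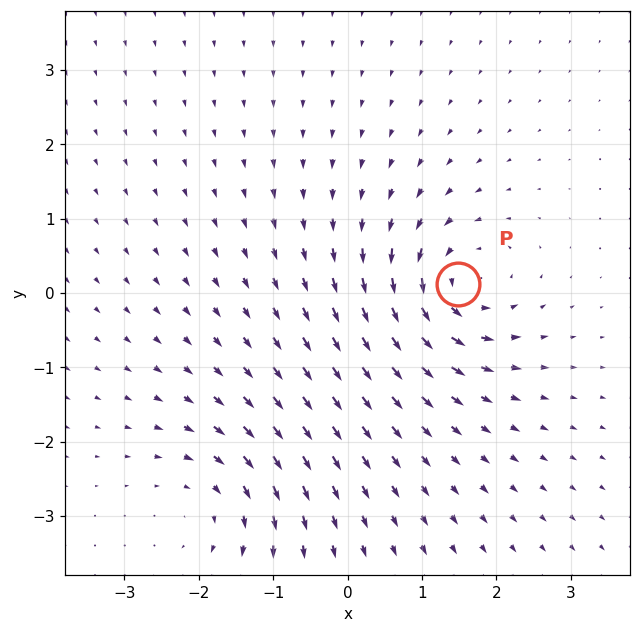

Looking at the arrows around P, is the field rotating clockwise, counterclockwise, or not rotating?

counterclockwise

Near P at (1.5, 0.1) the arrows circulate counterclockwise. The curl (z-component) there is about +7; positive curl means counterclockwise rotation.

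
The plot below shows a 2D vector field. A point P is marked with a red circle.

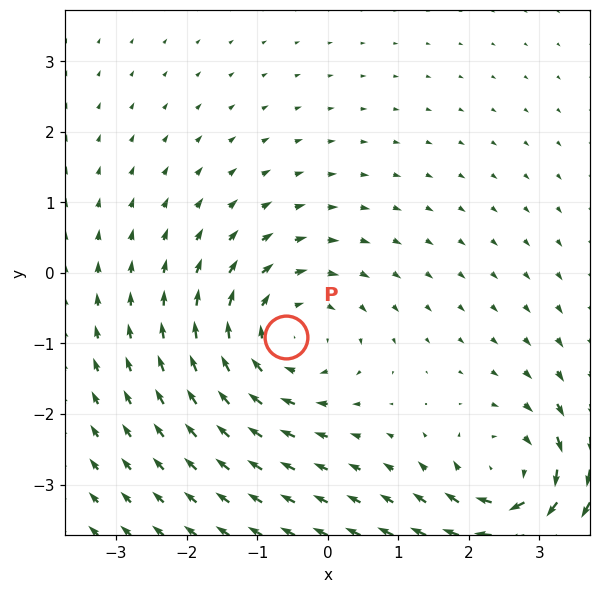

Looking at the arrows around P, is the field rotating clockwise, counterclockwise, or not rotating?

clockwise

Near P at (-0.6, -0.9) the arrows circulate clockwise. The curl (z-component) there is about -4; negative curl means clockwise rotation.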